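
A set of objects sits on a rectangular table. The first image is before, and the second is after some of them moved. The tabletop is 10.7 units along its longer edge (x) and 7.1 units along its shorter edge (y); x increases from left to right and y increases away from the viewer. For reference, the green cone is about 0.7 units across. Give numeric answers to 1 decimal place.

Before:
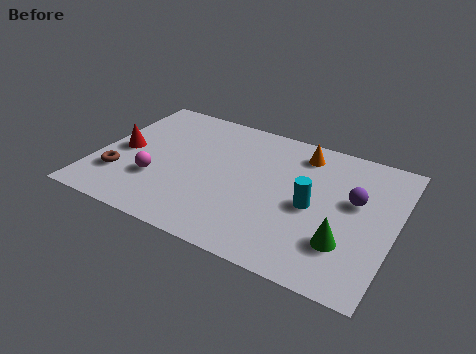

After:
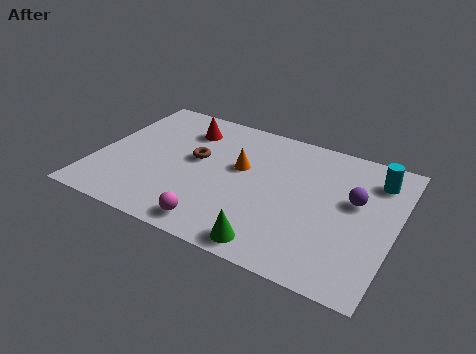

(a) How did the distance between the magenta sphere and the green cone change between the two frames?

-4.8

The distance was about 6.8 in the first image and 2.0 in the second, so they moved 4.8 units closer together.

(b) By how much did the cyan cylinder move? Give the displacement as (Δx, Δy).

(2.0, 2.3)

The cyan cylinder started near (7.8, 3.3) and ended near (9.8, 5.6).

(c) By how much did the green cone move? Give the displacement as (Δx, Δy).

(-2.4, -1.2)

The green cone started near (9.1, 2.0) and ended near (6.7, 0.8).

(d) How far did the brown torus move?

3.2

From (1.0, 2.0) to (3.5, 4.0), the brown torus covered √(2.5² + 2.0²) ≈ 3.2 units.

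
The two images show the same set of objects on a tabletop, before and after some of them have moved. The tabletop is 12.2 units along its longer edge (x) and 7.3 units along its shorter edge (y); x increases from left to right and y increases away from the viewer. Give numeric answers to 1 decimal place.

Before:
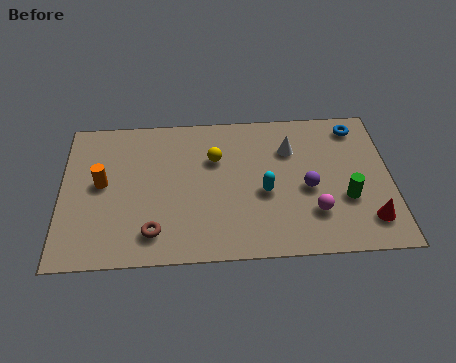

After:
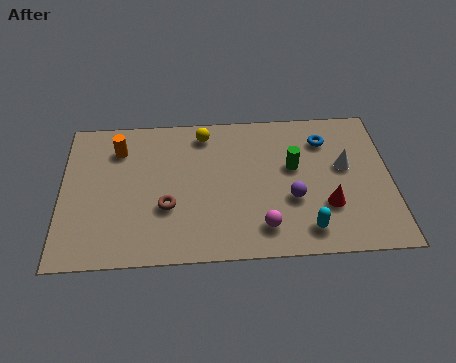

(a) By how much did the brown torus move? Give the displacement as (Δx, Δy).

(0.5, 1.2)

From the two frames, the brown torus sits at roughly (3.4, 1.4) before and (3.9, 2.6) after.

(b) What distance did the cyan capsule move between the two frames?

2.4

The cyan capsule was near (7.5, 3.1) before and (9.0, 1.2) after, so it travelled √(1.5² + 1.9²) ≈ 2.4 units.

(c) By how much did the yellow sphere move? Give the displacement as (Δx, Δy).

(-0.4, 1.3)

The yellow sphere was at about (5.7, 4.9) and moved to about (5.3, 6.2).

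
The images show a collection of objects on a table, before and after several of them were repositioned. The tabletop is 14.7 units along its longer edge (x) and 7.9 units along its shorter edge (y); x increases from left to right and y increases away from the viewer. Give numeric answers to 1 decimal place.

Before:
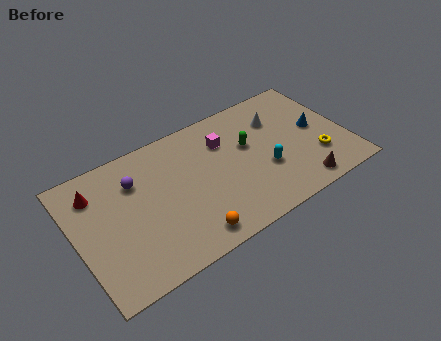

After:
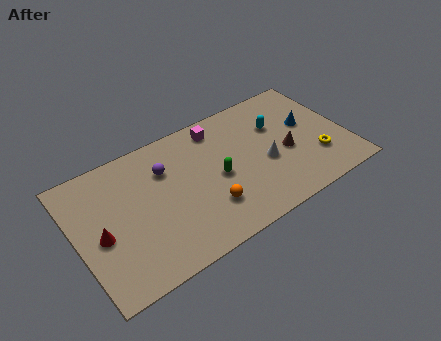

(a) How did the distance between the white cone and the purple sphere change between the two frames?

-2.2

Before: roughly 7.9 units apart; after: 5.7. That's 2.2 units closer together.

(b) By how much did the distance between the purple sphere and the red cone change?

+2.2

They were about 2.1 units apart before and 4.3 after — 2.2 units further apart.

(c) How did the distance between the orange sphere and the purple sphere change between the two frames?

-1.3

The distance was about 5.1 in the first image and 3.8 in the second, so they moved 1.3 units closer together.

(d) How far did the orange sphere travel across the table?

1.6

The orange sphere was near (5.6, 1.1) before and (6.8, 2.2) after, so it travelled √(1.2² + 1.1²) ≈ 1.6 units.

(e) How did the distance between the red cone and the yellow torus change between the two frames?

-0.4

The distance was about 12.2 in the first image and 11.8 in the second, so they moved 0.4 units closer together.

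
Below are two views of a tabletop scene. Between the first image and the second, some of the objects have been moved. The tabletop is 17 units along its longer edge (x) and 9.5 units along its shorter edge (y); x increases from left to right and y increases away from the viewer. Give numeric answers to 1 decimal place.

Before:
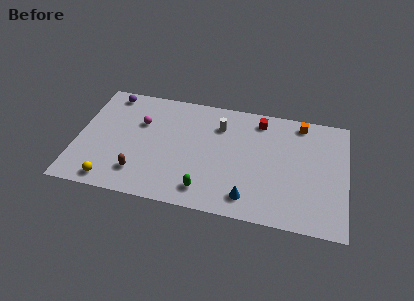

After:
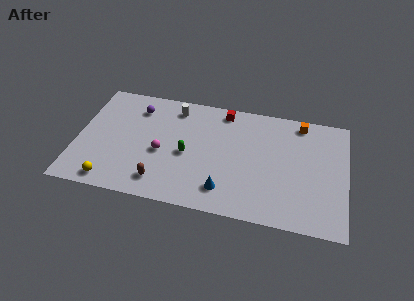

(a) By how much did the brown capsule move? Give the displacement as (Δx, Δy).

(1.4, -0.4)

The brown capsule started near (4.1, 2.1) and ended near (5.5, 1.7).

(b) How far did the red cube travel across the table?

2.3

The red cube was near (11.4, 8.1) before and (9.1, 8.4) after, so it travelled √(2.3² + 0.3²) ≈ 2.3 units.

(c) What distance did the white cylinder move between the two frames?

3.0

The white cylinder was near (8.9, 7.1) before and (6.0, 8.0) after, so it travelled √(2.9² + 0.9²) ≈ 3.0 units.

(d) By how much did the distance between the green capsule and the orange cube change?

-0.8

Before: roughly 8.9 units apart; after: 8.1. That's 0.8 units closer together.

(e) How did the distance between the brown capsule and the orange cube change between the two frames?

-0.9

Before: roughly 11.7 units apart; after: 10.8. That's 0.9 units closer together.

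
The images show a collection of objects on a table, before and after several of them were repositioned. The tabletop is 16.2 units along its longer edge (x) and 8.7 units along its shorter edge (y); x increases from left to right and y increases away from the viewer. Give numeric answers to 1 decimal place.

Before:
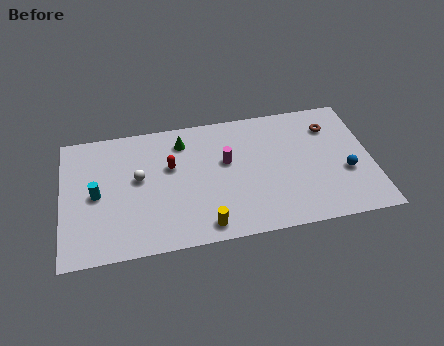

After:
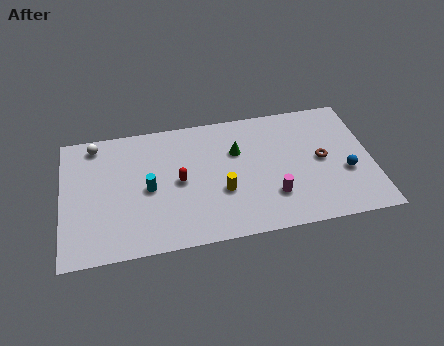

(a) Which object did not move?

the blue sphere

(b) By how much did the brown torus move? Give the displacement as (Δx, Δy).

(-0.6, -2.2)

The brown torus started near (14.2, 6.6) and ended near (13.6, 4.4).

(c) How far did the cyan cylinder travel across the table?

2.7

The cyan cylinder moved from about (1.8, 4.2) to (4.5, 4.1), a distance of √(2.7² + 0.1²) ≈ 2.7.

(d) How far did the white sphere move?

3.5

From (4.0, 4.9) to (1.8, 7.6), the white sphere covered √(2.2² + 2.7²) ≈ 3.5 units.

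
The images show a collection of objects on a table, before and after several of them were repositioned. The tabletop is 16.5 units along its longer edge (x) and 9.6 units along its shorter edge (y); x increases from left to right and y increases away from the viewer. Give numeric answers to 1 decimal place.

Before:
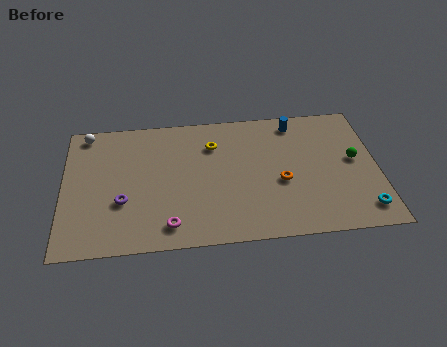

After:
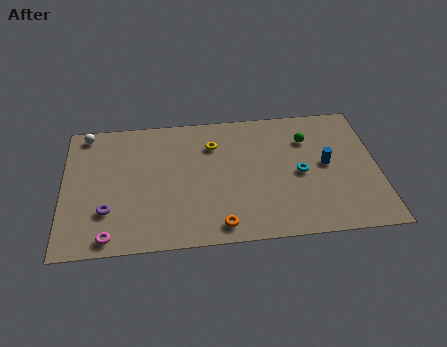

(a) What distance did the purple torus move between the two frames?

1.0

The purple torus was near (3.1, 3.4) before and (2.3, 2.8) after, so it travelled √(0.8² + 0.6²) ≈ 1.0 units.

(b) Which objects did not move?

the yellow torus and the white sphere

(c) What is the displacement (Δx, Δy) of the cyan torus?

(-3.2, 2.9)

From the two frames, the cyan torus sits at roughly (15.6, 1.6) before and (12.4, 4.5) after.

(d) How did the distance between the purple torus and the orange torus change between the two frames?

-2.3

They were about 8.3 units apart before and 6.0 after — 2.3 units closer together.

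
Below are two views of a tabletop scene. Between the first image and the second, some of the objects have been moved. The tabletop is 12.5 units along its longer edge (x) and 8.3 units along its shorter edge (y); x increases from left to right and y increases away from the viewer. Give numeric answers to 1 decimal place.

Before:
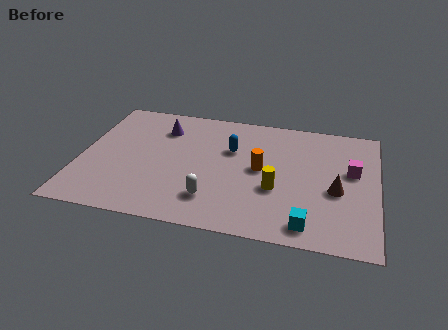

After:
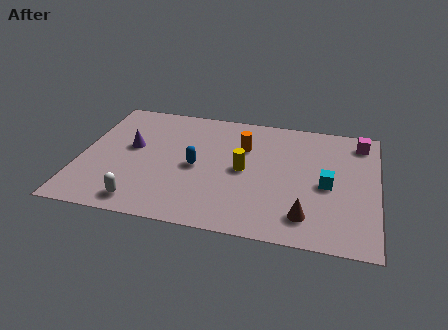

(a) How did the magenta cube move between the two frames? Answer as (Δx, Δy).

(0.3, 2.1)

The magenta cube started near (11.4, 4.9) and ended near (11.7, 7.0).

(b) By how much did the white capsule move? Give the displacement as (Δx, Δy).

(-2.9, -0.8)

The white capsule started near (5.7, 1.9) and ended near (2.8, 1.1).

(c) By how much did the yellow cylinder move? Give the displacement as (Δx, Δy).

(-1.4, 1.0)

The yellow cylinder was at about (8.3, 3.1) and moved to about (6.9, 4.1).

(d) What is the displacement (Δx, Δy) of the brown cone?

(-1.2, -1.9)

From the two frames, the brown cone sits at roughly (10.8, 3.5) before and (9.6, 1.6) after.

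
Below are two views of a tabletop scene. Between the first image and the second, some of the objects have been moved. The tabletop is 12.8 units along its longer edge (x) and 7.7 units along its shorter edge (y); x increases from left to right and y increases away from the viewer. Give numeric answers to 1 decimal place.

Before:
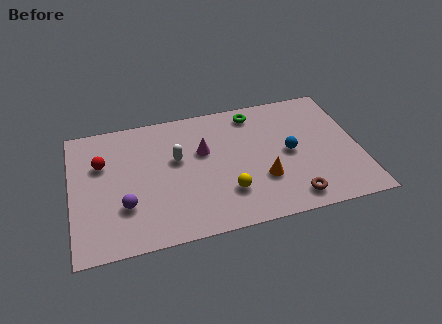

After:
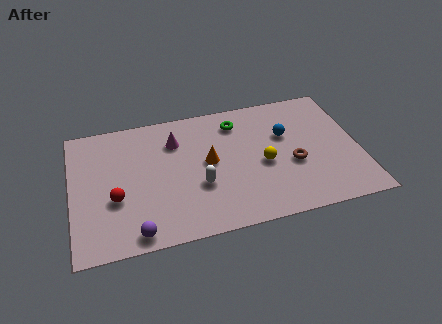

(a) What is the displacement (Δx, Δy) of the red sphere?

(0.5, -2.2)

From the two frames, the red sphere sits at roughly (1.4, 5.1) before and (1.9, 2.9) after.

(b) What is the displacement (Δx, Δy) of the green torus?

(-0.8, -0.4)

From the two frames, the green torus sits at roughly (8.3, 6.6) before and (7.5, 6.2) after.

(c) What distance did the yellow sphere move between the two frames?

2.1

From (6.8, 2.1) to (8.5, 3.4), the yellow sphere covered √(1.7² + 1.3²) ≈ 2.1 units.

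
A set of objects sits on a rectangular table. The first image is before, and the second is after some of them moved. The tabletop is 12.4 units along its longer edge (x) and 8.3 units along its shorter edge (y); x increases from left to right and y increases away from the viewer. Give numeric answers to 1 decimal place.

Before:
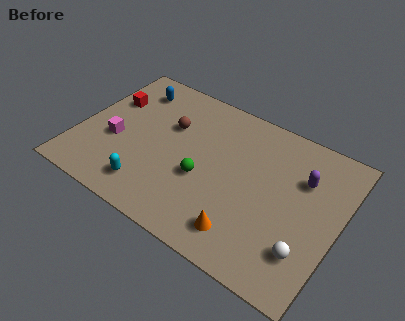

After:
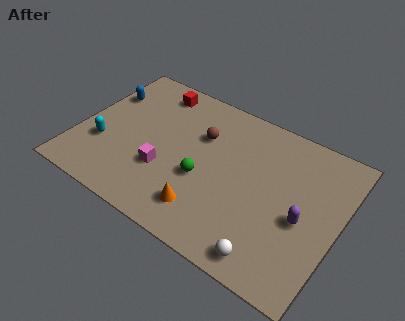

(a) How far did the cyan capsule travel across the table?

2.8

The cyan capsule was near (3.8, 1.5) before and (1.3, 2.8) after, so it travelled √(2.5² + 1.3²) ≈ 2.8 units.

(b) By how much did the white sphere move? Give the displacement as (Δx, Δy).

(-1.5, -1.1)

From the two frames, the white sphere sits at roughly (11.2, 2.1) before and (9.7, 1.0) after.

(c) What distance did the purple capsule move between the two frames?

2.1

From (10.5, 5.7) to (10.8, 3.6), the purple capsule covered √(0.3² + 2.1²) ≈ 2.1 units.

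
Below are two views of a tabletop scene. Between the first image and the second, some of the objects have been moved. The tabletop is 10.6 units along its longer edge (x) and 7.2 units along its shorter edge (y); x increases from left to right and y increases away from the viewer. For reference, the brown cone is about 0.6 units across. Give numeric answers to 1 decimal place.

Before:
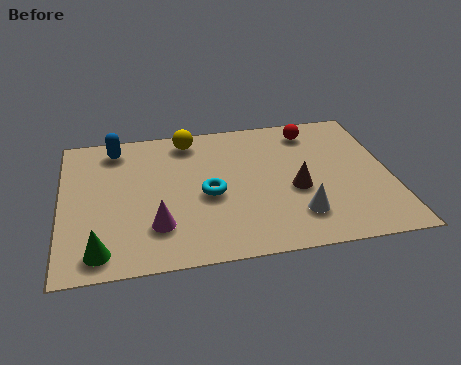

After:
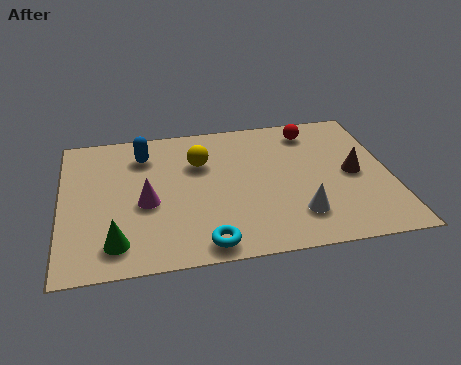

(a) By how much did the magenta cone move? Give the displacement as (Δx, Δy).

(-0.3, 1.2)

From the two frames, the magenta cone sits at roughly (3.0, 1.9) before and (2.7, 3.1) after.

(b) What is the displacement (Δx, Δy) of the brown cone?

(1.9, 0.5)

The brown cone started near (7.5, 3.0) and ended near (9.4, 3.5).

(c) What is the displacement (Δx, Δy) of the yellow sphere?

(0.3, -1.3)

The yellow sphere was at about (4.2, 6.2) and moved to about (4.5, 4.9).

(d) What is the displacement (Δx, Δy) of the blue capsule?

(0.9, -0.5)

The blue capsule was at about (1.8, 6.1) and moved to about (2.7, 5.6).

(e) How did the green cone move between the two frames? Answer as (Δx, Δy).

(0.5, 0.3)

The green cone started near (1.2, 1.0) and ended near (1.7, 1.3).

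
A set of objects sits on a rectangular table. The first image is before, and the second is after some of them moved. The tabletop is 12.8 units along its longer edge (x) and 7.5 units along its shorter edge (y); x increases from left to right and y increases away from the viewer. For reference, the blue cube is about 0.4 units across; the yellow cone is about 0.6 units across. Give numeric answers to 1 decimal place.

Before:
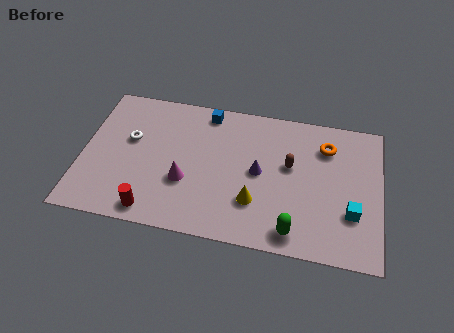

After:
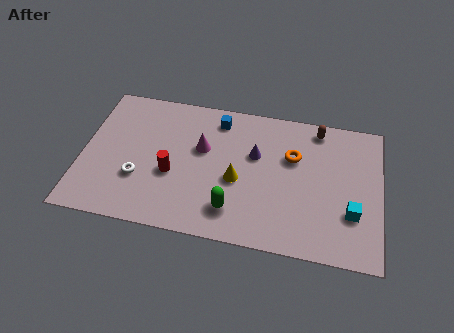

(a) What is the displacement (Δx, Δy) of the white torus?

(0.5, -2.0)

The white torus was at about (2.0, 4.5) and moved to about (2.5, 2.5).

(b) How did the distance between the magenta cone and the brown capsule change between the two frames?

+0.6

They were about 4.7 units apart before and 5.3 after — 0.6 units further apart.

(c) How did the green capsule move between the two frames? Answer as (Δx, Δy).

(-2.6, 0.6)

The green capsule was at about (9.2, 1.0) and moved to about (6.6, 1.6).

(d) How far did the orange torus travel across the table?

1.6

From (10.4, 5.7) to (9.0, 4.9), the orange torus covered √(1.4² + 0.8²) ≈ 1.6 units.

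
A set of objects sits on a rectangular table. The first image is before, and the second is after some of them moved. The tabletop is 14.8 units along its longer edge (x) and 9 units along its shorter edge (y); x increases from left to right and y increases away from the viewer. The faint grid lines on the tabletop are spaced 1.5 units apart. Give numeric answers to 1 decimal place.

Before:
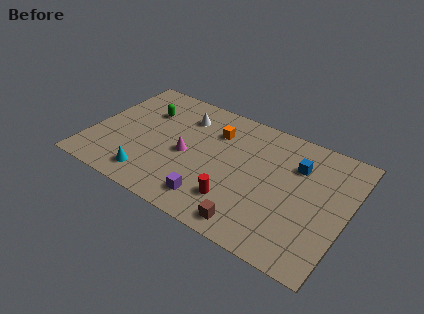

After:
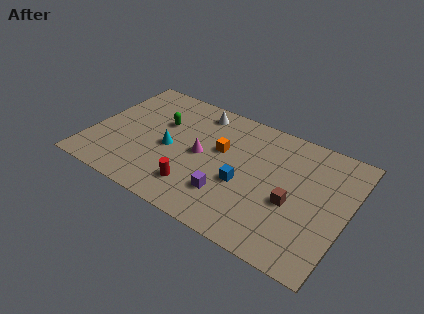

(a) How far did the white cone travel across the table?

1.1

The white cone was near (5.0, 6.9) before and (5.7, 7.7) after, so it travelled √(0.7² + 0.8²) ≈ 1.1 units.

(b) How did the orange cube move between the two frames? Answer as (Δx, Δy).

(0.5, -1.2)

The orange cube started near (6.9, 6.6) and ended near (7.4, 5.4).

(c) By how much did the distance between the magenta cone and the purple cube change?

-0.3

The distance was about 3.1 in the first image and 2.8 in the second, so they moved 0.3 units closer together.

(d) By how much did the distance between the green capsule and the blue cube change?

-3.3

The distance was about 8.9 in the first image and 5.6 in the second, so they moved 3.3 units closer together.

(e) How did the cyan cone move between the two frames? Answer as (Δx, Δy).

(0.7, 2.6)

The cyan cone started near (3.9, 1.5) and ended near (4.6, 4.1).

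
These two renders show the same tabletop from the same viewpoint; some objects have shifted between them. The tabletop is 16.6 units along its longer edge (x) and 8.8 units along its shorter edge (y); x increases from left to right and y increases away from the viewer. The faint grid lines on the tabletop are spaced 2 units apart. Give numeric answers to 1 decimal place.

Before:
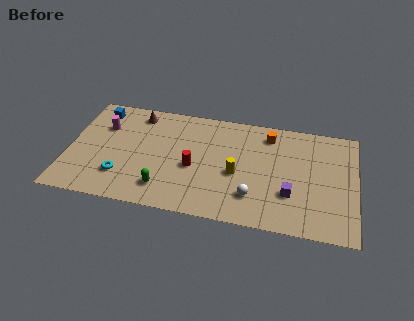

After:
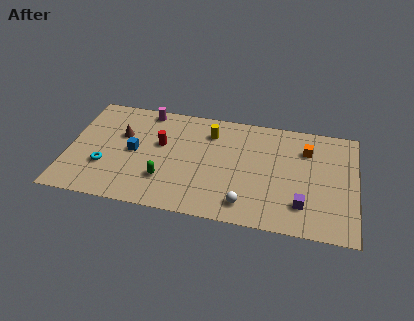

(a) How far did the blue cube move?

3.8

The blue cube moved from about (1.5, 7.4) to (3.8, 4.4), a distance of √(2.3² + 3.0²) ≈ 3.8.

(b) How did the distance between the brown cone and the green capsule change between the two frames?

-1.9

They were about 6.0 units apart before and 4.1 after — 1.9 units closer together.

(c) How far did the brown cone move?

2.1

The brown cone moved from about (3.8, 7.5) to (3.0, 5.6), a distance of √(0.8² + 1.9²) ≈ 2.1.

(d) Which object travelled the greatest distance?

the blue cube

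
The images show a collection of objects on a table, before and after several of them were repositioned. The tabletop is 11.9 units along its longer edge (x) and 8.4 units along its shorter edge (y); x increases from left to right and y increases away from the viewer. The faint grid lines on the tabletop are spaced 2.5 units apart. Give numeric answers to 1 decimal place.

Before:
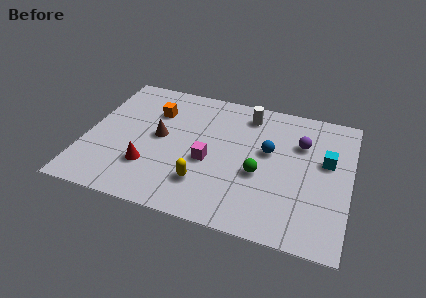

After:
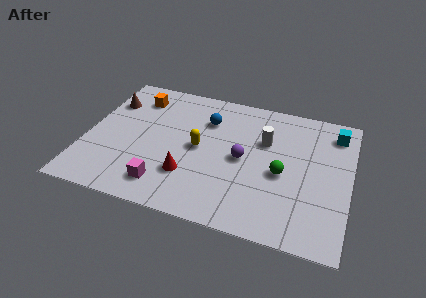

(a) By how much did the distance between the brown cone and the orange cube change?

-0.3

Before: roughly 1.6 units apart; after: 1.3. That's 0.3 units closer together.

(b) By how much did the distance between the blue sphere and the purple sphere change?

+1.0

The distance was about 1.7 in the first image and 2.7 in the second, so they moved 1.0 units further apart.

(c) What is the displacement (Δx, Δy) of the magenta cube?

(-1.8, -2.0)

The magenta cube started near (5.6, 3.5) and ended near (3.8, 1.5).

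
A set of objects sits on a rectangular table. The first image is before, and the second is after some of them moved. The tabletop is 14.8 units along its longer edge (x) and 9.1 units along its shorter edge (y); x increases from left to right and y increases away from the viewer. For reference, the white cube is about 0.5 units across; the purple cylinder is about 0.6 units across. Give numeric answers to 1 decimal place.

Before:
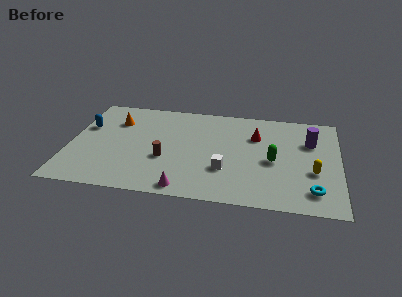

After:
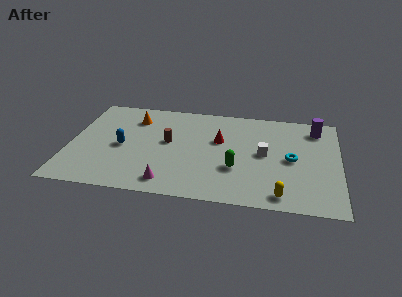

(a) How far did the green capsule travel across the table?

2.2

From (11.2, 4.1) to (9.2, 3.1), the green capsule covered √(2.0² + 1.0²) ≈ 2.2 units.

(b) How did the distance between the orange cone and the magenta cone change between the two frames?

-0.9

Before: roughly 7.0 units apart; after: 6.1. That's 0.9 units closer together.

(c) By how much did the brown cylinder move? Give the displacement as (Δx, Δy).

(0.1, 1.6)

The brown cylinder was at about (5.3, 3.4) and moved to about (5.4, 5.0).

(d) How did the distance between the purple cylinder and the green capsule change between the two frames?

+3.3

The distance was about 2.9 in the first image and 6.2 in the second, so they moved 3.3 units further apart.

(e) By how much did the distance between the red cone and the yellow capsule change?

+1.4

The distance was about 4.3 in the first image and 5.7 in the second, so they moved 1.4 units further apart.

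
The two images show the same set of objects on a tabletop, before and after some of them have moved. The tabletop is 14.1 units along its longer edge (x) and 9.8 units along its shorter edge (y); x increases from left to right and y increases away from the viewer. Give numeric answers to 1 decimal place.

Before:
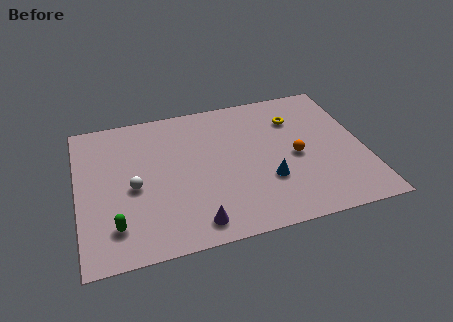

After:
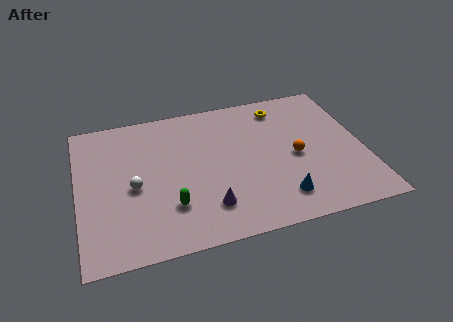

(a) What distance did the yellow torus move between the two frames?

1.2

The yellow torus moved from about (10.9, 7.2) to (10.3, 8.2), a distance of √(0.6² + 1.0²) ≈ 1.2.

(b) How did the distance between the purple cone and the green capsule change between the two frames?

-2.0

Before: roughly 3.9 units apart; after: 1.9. That's 2.0 units closer together.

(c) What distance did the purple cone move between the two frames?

1.1

From (5.5, 1.3) to (6.2, 2.2), the purple cone covered √(0.7² + 0.9²) ≈ 1.1 units.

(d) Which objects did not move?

the orange sphere and the white sphere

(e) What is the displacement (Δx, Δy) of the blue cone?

(0.5, -1.3)

The blue cone started near (9.2, 3.2) and ended near (9.7, 1.9).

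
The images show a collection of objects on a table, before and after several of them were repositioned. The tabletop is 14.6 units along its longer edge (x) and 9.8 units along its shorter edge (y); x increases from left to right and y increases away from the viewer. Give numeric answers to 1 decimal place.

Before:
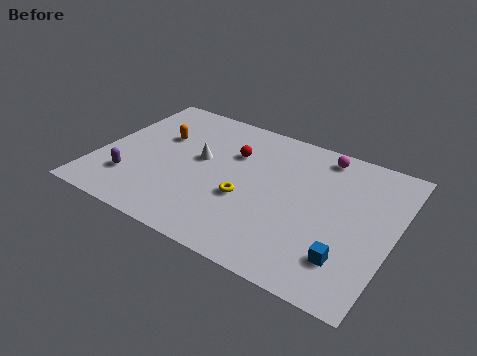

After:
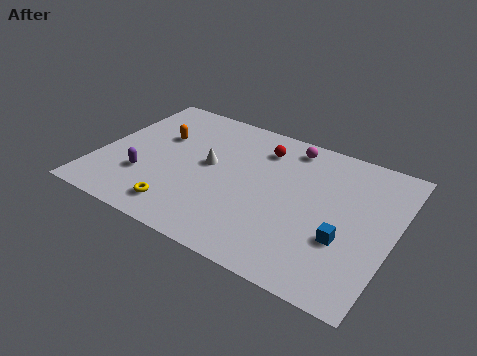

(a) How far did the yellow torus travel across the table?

3.6

The yellow torus moved from about (7.5, 3.8) to (4.6, 1.6), a distance of √(2.9² + 2.2²) ≈ 3.6.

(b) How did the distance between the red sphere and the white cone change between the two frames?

+1.4

Before: roughly 1.9 units apart; after: 3.3. That's 1.4 units further apart.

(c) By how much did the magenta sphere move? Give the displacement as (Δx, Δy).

(-1.6, -0.1)

The magenta sphere started near (10.6, 8.6) and ended near (9.0, 8.5).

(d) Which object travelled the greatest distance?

the yellow torus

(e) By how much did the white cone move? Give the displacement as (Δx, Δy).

(0.5, -0.2)

The white cone was at about (4.9, 5.5) and moved to about (5.4, 5.3).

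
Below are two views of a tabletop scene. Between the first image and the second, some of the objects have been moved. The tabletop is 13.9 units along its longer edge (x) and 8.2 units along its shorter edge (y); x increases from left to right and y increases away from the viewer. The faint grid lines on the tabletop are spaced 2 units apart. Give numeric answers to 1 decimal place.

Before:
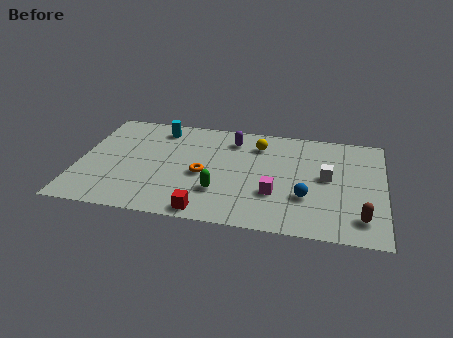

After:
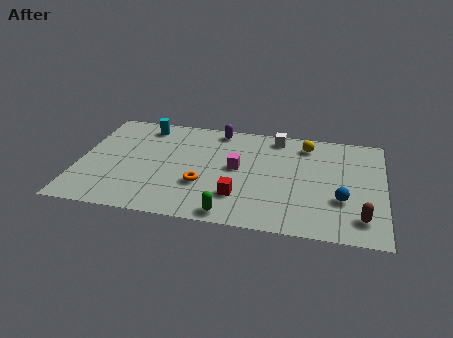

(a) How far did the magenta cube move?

2.5

The magenta cube moved from about (9.0, 2.7) to (7.2, 4.4), a distance of √(1.8² + 1.7²) ≈ 2.5.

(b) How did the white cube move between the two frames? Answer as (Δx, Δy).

(-2.4, 2.8)

The white cube started near (11.3, 4.4) and ended near (8.9, 7.2).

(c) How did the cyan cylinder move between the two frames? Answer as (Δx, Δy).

(-0.7, 0.1)

The cyan cylinder was at about (3.5, 6.9) and moved to about (2.8, 7.0).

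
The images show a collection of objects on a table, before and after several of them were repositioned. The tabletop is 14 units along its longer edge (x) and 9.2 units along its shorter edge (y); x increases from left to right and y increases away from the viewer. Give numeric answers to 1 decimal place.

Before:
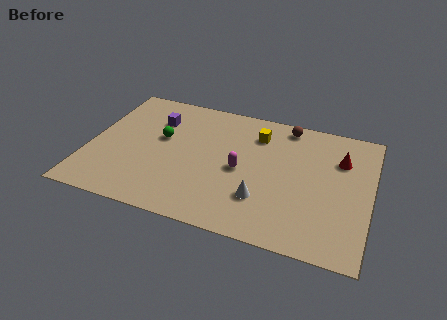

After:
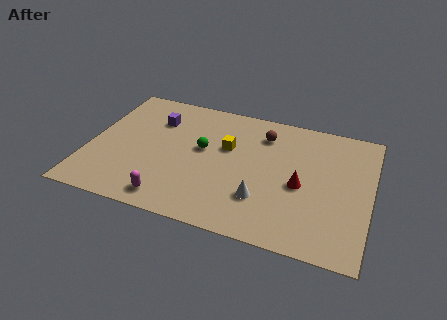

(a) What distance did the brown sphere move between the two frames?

1.5

The brown sphere was near (9.6, 8.2) before and (8.5, 7.2) after, so it travelled √(1.1² + 1.0²) ≈ 1.5 units.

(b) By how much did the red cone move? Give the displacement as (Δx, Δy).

(-1.8, -2.4)

From the two frames, the red cone sits at roughly (12.4, 6.5) before and (10.6, 4.1) after.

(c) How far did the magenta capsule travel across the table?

4.5

The magenta capsule moved from about (7.6, 4.3) to (4.4, 1.2), a distance of √(3.2² + 3.1²) ≈ 4.5.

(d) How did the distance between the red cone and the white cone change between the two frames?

-3.0

They were about 5.3 units apart before and 2.3 after — 3.0 units closer together.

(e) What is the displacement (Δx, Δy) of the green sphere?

(2.1, -0.2)

The green sphere started near (3.5, 5.4) and ended near (5.6, 5.2).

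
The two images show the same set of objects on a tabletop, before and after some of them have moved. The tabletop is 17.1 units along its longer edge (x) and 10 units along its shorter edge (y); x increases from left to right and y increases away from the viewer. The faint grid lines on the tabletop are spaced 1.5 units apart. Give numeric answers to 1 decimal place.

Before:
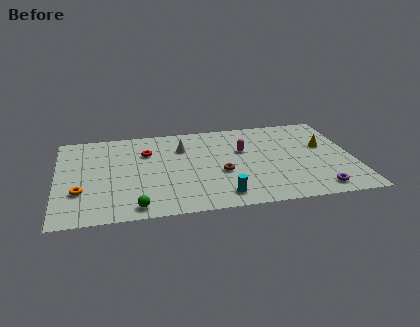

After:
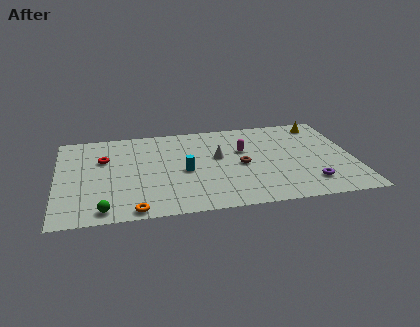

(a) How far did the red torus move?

2.5

From (5.2, 7.0) to (2.7, 6.6), the red torus covered √(2.5² + 0.4²) ≈ 2.5 units.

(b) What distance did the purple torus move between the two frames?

0.9

The purple torus was near (14.8, 1.3) before and (14.4, 2.1) after, so it travelled √(0.4² + 0.8²) ≈ 0.9 units.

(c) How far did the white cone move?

2.4

The white cone was near (7.3, 7.2) before and (9.3, 5.8) after, so it travelled √(2.0² + 1.4²) ≈ 2.4 units.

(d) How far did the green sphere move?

1.8

From (4.4, 1.1) to (2.6, 1.1), the green sphere covered √(1.8² + 0.0²) ≈ 1.8 units.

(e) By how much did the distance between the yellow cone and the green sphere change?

+2.8

The distance was about 12.1 in the first image and 14.9 in the second, so they moved 2.8 units further apart.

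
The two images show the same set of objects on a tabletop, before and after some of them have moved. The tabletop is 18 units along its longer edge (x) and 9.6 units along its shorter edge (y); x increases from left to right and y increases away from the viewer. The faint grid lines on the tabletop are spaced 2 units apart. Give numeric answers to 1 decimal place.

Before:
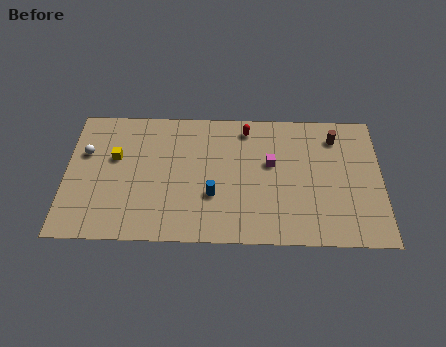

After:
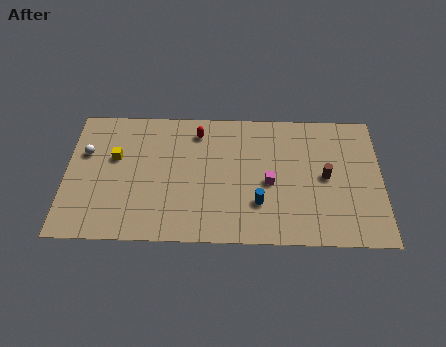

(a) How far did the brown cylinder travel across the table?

3.0

From (15.4, 7.7) to (14.8, 4.8), the brown cylinder covered √(0.6² + 2.9²) ≈ 3.0 units.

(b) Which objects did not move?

the yellow cube and the white sphere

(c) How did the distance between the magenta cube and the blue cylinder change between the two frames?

-2.5

The distance was about 4.1 in the first image and 1.6 in the second, so they moved 2.5 units closer together.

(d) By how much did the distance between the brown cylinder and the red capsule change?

+2.8

Before: roughly 5.1 units apart; after: 7.9. That's 2.8 units further apart.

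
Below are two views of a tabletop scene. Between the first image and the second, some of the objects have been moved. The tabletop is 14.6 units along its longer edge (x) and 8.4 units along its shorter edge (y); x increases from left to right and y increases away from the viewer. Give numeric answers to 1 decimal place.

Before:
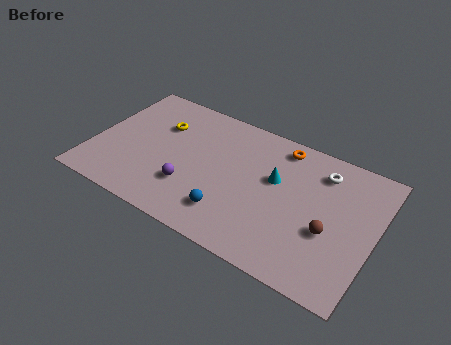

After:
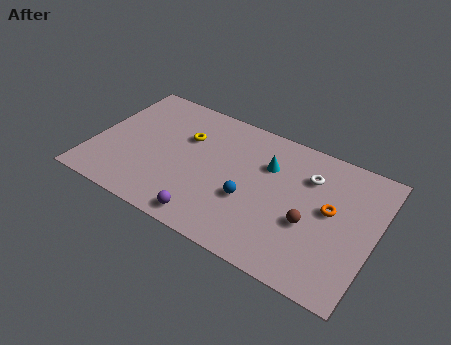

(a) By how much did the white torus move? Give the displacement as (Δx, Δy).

(-0.6, -0.6)

The white torus started near (11.6, 6.7) and ended near (11.0, 6.1).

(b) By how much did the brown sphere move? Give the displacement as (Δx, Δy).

(-1.0, 0.0)

The brown sphere was at about (12.4, 3.3) and moved to about (11.4, 3.3).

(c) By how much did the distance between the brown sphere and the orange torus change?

-3.4

The distance was about 5.0 in the first image and 1.6 in the second, so they moved 3.4 units closer together.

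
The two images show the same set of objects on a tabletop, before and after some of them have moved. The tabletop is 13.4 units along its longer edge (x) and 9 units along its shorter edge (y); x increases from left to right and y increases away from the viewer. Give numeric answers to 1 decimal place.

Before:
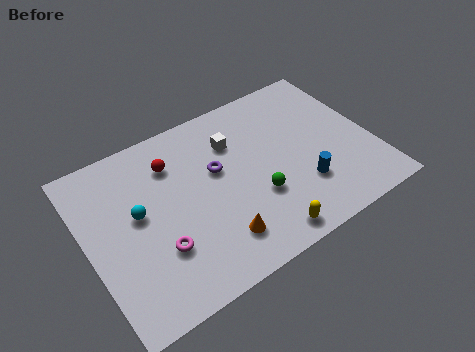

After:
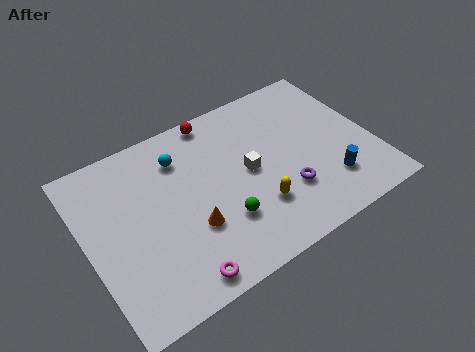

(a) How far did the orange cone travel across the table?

1.6

The orange cone was near (5.6, 1.9) before and (4.6, 3.1) after, so it travelled √(1.0² + 1.2²) ≈ 1.6 units.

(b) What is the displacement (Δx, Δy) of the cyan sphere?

(2.3, 1.9)

The cyan sphere was at about (2.4, 5.0) and moved to about (4.7, 6.9).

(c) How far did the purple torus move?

3.9

From (6.2, 5.4) to (9.0, 2.7), the purple torus covered √(2.8² + 2.7²) ≈ 3.9 units.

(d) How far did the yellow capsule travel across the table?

1.6

From (7.6, 1.0) to (7.6, 2.6), the yellow capsule covered √(0.0² + 1.6²) ≈ 1.6 units.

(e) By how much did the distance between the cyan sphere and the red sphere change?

-0.3

Before: roughly 2.6 units apart; after: 2.3. That's 0.3 units closer together.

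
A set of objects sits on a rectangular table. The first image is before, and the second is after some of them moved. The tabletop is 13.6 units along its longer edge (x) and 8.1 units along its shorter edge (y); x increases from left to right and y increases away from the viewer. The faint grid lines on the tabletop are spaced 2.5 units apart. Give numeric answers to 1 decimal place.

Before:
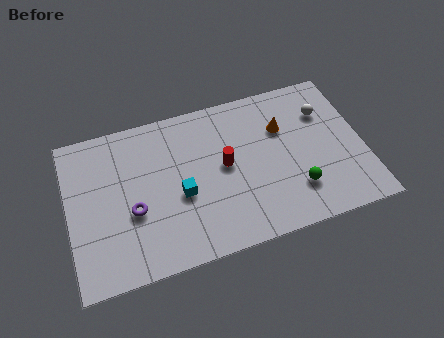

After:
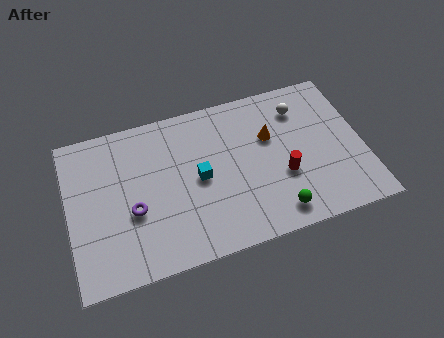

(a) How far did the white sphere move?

1.2

From (12.0, 5.8) to (10.9, 6.3), the white sphere covered √(1.1² + 0.5²) ≈ 1.2 units.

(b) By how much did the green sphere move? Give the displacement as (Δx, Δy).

(-1.0, -0.9)

The green sphere started near (10.3, 2.1) and ended near (9.3, 1.2).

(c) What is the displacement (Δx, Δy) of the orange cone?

(-0.6, -0.3)

The orange cone started near (10.0, 5.5) and ended near (9.4, 5.2).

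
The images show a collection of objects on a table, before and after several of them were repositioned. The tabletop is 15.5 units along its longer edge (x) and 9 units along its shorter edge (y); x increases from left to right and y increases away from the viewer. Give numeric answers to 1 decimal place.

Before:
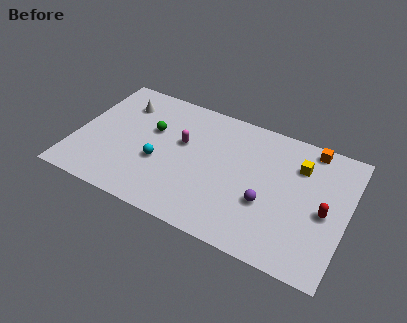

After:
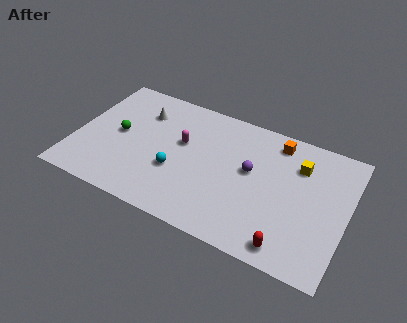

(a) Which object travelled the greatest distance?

the red capsule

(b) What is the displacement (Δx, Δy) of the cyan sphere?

(1.0, -0.2)

The cyan sphere started near (4.9, 3.5) and ended near (5.9, 3.3).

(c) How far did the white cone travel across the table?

1.2

The white cone moved from about (2.3, 6.9) to (3.5, 6.7), a distance of √(1.2² + 0.2²) ≈ 1.2.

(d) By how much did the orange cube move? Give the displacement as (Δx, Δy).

(-1.9, -0.4)

The orange cube started near (13.1, 8.1) and ended near (11.2, 7.7).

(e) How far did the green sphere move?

2.1

From (4.2, 5.6) to (2.4, 4.6), the green sphere covered √(1.8² + 1.0²) ≈ 2.1 units.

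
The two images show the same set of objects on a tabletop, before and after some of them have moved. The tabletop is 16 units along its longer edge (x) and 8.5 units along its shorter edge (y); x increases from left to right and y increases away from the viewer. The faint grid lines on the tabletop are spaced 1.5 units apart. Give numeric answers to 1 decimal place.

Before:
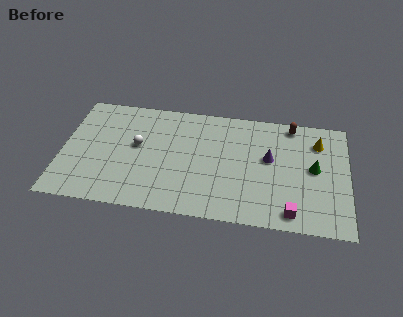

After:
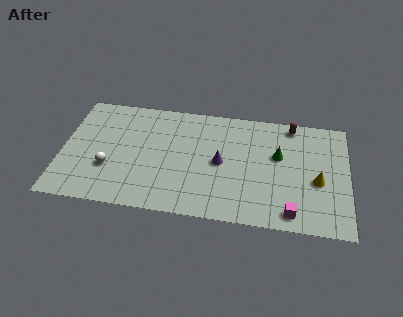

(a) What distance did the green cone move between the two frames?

2.1

From (14.1, 4.5) to (12.1, 5.2), the green cone covered √(2.0² + 0.7²) ≈ 2.1 units.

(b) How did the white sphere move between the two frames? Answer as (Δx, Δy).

(-1.5, -1.9)

The white sphere was at about (4.2, 4.8) and moved to about (2.7, 2.9).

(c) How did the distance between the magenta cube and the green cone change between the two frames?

+0.6

Before: roughly 3.6 units apart; after: 4.2. That's 0.6 units further apart.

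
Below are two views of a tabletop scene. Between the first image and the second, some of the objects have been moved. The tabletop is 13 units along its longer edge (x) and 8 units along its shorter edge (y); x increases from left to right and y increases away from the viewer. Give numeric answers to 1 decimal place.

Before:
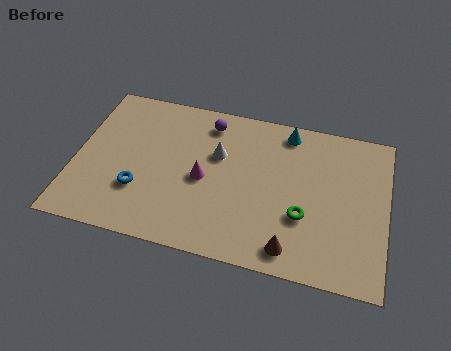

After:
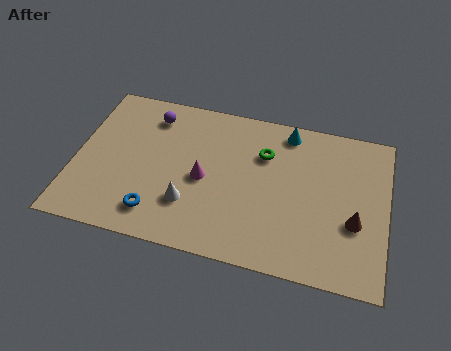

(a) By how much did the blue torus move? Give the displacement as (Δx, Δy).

(0.8, -1.0)

From the two frames, the blue torus sits at roughly (2.8, 2.5) before and (3.6, 1.5) after.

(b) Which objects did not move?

the cyan cone and the magenta cone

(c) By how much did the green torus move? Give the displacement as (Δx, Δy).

(-1.8, 2.8)

The green torus was at about (9.6, 2.8) and moved to about (7.8, 5.6).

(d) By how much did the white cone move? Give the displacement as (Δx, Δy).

(-1.0, -2.8)

From the two frames, the white cone sits at roughly (5.9, 5.1) before and (4.9, 2.3) after.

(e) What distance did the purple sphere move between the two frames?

2.4

The purple sphere was near (5.4, 6.7) before and (3.0, 6.5) after, so it travelled √(2.4² + 0.2²) ≈ 2.4 units.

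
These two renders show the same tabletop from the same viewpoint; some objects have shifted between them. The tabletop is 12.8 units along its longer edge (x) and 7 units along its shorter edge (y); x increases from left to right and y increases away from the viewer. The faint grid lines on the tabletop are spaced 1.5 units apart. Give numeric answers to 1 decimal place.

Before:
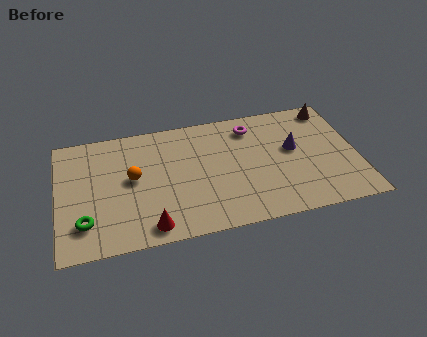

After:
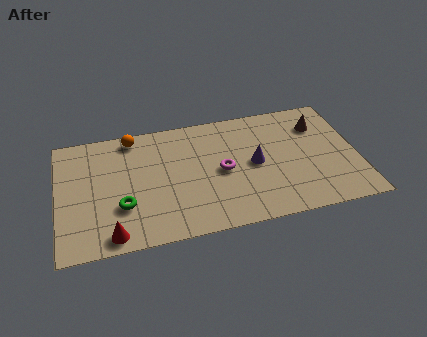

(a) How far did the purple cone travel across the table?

1.8

The purple cone was near (10.1, 4.0) before and (8.4, 3.5) after, so it travelled √(1.7² + 0.5²) ≈ 1.8 units.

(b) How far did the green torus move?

1.7

The green torus moved from about (1.1, 1.7) to (2.7, 2.3), a distance of √(1.6² + 0.6²) ≈ 1.7.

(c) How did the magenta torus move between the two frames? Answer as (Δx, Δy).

(-1.4, -2.3)

The magenta torus started near (8.4, 5.7) and ended near (7.0, 3.4).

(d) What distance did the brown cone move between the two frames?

1.1

From (11.9, 6.1) to (11.3, 5.2), the brown cone covered √(0.6² + 0.9²) ≈ 1.1 units.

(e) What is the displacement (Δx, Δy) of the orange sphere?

(0.1, 2.4)

From the two frames, the orange sphere sits at roughly (3.2, 3.8) before and (3.3, 6.2) after.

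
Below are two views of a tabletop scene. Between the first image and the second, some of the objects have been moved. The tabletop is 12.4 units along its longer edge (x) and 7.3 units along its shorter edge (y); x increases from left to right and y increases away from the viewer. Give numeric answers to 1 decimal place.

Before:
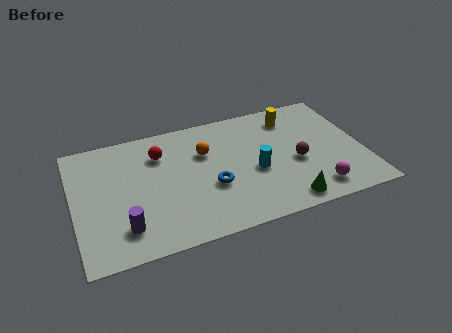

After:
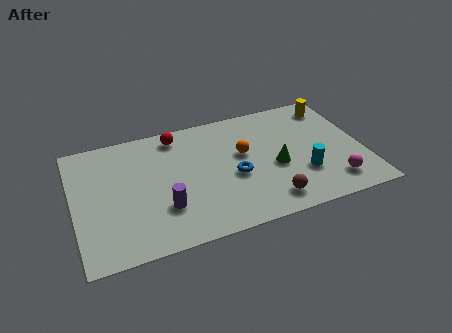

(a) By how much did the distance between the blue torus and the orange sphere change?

-0.8

They were about 2.1 units apart before and 1.3 after — 0.8 units closer together.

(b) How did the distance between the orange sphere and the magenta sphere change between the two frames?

-1.1

The distance was about 5.7 in the first image and 4.6 in the second, so they moved 1.1 units closer together.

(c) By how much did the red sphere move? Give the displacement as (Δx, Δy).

(0.8, 0.9)

From the two frames, the red sphere sits at roughly (3.8, 5.4) before and (4.6, 6.3) after.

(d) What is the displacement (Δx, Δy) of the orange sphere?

(1.6, -0.6)

The orange sphere was at about (5.7, 4.9) and moved to about (7.3, 4.3).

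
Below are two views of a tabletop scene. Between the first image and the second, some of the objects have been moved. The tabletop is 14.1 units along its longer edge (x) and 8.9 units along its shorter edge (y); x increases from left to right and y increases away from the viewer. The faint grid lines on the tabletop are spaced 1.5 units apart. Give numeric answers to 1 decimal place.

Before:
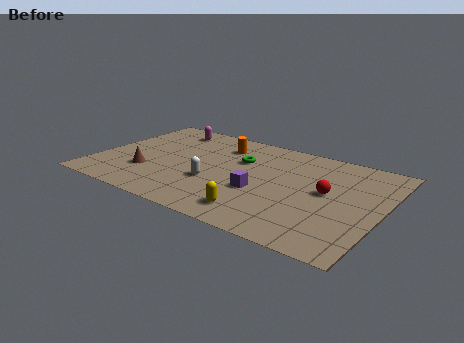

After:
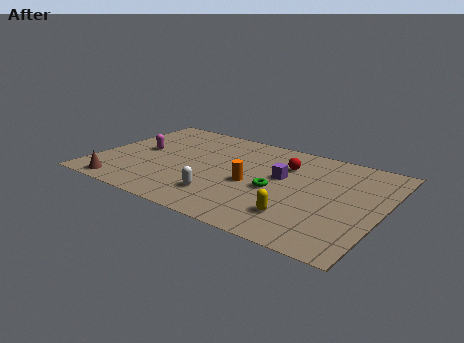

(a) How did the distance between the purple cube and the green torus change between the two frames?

-1.6

The distance was about 2.9 in the first image and 1.3 in the second, so they moved 1.6 units closer together.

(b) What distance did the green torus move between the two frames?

2.9

The green torus was near (6.9, 5.9) before and (9.0, 3.9) after, so it travelled √(2.1² + 2.0²) ≈ 2.9 units.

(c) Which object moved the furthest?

the orange cylinder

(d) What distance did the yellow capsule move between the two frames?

2.0

The yellow capsule moved from about (8.5, 1.5) to (10.4, 2.1), a distance of √(1.9² + 0.6²) ≈ 2.0.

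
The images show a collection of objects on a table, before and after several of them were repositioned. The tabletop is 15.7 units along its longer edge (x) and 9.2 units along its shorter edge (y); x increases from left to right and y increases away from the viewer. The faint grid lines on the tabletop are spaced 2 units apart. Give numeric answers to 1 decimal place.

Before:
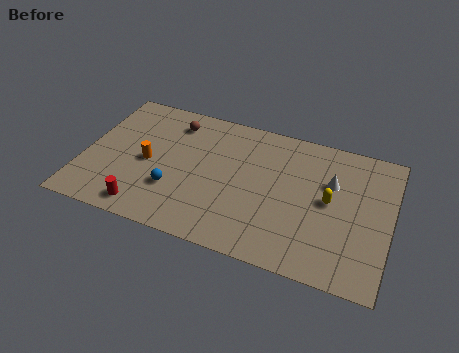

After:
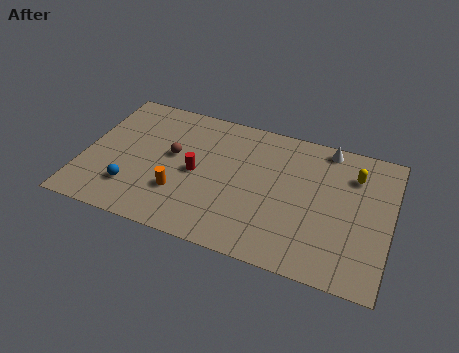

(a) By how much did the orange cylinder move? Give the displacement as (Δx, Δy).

(1.8, -1.5)

The orange cylinder started near (3.3, 4.3) and ended near (5.1, 2.8).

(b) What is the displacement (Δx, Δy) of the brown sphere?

(0.2, -2.3)

The brown sphere was at about (4.3, 7.5) and moved to about (4.5, 5.2).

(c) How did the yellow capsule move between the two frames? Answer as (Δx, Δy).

(1.1, 2.1)

From the two frames, the yellow capsule sits at roughly (12.6, 4.8) before and (13.7, 6.9) after.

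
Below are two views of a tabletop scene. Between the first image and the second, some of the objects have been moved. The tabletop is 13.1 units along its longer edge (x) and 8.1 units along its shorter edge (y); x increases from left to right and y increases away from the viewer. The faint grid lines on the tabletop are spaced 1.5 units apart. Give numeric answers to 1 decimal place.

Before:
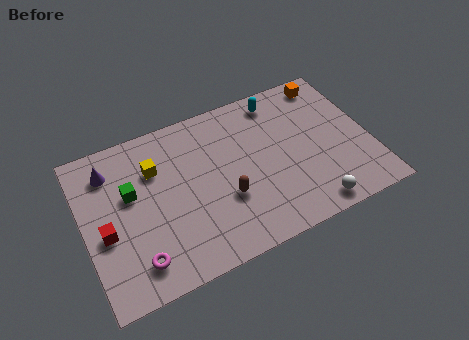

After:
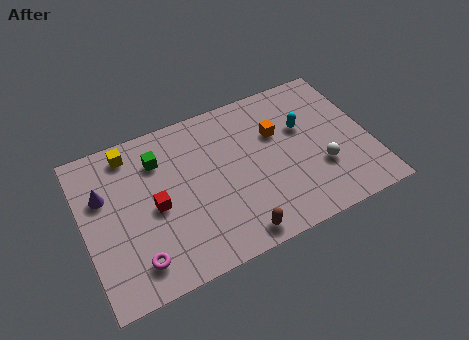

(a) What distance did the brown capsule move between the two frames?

2.0

From (6.3, 2.9) to (6.5, 0.9), the brown capsule covered √(0.2² + 2.0²) ≈ 2.0 units.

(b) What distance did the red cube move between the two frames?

2.3

From (0.9, 3.4) to (3.2, 3.8), the red cube covered √(2.3² + 0.4²) ≈ 2.3 units.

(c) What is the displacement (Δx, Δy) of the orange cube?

(-2.7, -1.8)

From the two frames, the orange cube sits at roughly (11.7, 7.1) before and (9.0, 5.3) after.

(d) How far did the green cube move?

1.8

The green cube was near (2.2, 4.9) before and (3.6, 6.1) after, so it travelled √(1.4² + 1.2²) ≈ 1.8 units.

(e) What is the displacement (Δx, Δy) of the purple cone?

(-0.4, -1.1)

The purple cone started near (1.4, 6.4) and ended near (1.0, 5.3).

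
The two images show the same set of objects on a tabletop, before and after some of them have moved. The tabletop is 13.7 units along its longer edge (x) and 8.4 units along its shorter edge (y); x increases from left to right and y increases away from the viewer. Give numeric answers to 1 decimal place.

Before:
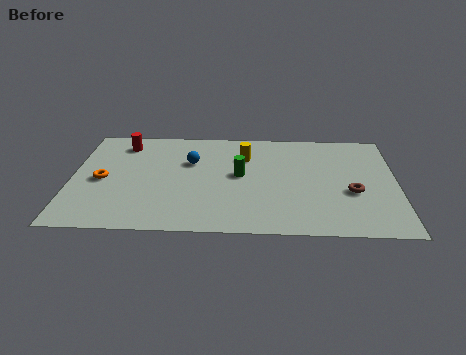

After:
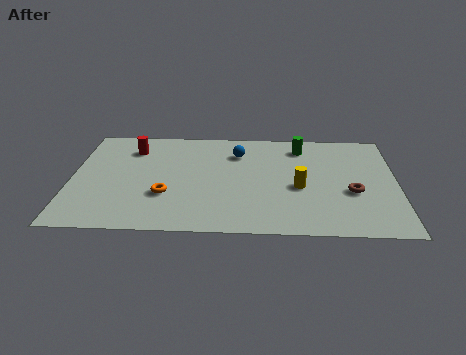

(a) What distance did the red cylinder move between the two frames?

0.6

The red cylinder was near (2.1, 6.9) before and (2.5, 6.5) after, so it travelled √(0.4² + 0.4²) ≈ 0.6 units.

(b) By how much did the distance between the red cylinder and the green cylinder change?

+1.7

The distance was about 5.5 in the first image and 7.2 in the second, so they moved 1.7 units further apart.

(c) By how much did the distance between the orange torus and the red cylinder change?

+0.9

They were about 3.1 units apart before and 4.0 after — 0.9 units further apart.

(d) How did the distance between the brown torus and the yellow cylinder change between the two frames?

-3.0

Before: roughly 5.2 units apart; after: 2.2. That's 3.0 units closer together.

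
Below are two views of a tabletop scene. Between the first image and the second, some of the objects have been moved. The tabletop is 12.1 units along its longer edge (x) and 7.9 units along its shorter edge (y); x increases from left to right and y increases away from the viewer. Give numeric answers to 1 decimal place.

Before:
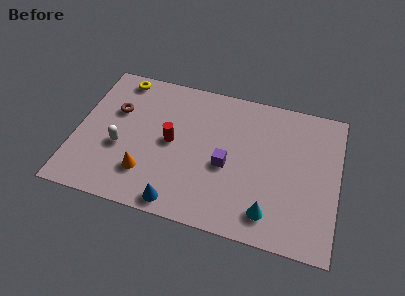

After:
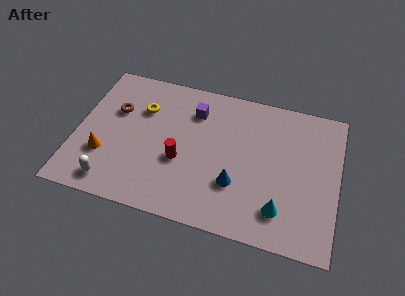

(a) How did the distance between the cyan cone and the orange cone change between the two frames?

+2.5

The distance was about 5.7 in the first image and 8.2 in the second, so they moved 2.5 units further apart.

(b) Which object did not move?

the brown torus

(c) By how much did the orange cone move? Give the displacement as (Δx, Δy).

(-2.0, 0.5)

The orange cone started near (3.4, 2.0) and ended near (1.4, 2.5).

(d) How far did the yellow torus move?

1.9

From (1.7, 7.0) to (2.9, 5.5), the yellow torus covered √(1.2² + 1.5²) ≈ 1.9 units.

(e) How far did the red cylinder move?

1.0

The red cylinder was near (4.4, 4.0) before and (4.9, 3.1) after, so it travelled √(0.5² + 0.9²) ≈ 1.0 units.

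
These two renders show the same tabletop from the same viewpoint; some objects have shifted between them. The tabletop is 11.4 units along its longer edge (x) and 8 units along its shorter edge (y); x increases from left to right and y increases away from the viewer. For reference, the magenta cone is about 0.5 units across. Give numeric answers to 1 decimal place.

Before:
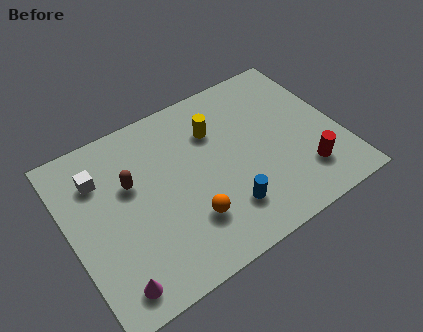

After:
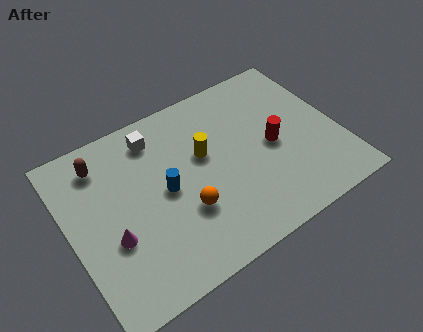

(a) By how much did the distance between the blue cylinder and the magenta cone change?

-2.4

Before: roughly 5.0 units apart; after: 2.6. That's 2.4 units closer together.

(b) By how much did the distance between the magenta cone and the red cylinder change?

-1.3

The distance was about 8.3 in the first image and 7.0 in the second, so they moved 1.3 units closer together.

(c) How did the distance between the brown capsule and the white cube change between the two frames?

+0.8

Before: roughly 1.5 units apart; after: 2.3. That's 0.8 units further apart.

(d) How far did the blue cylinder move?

3.0

The blue cylinder was near (6.2, 1.9) before and (4.0, 4.0) after, so it travelled √(2.2² + 2.1²) ≈ 3.0 units.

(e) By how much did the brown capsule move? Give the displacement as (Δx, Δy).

(-1.0, 1.5)

The brown capsule started near (2.7, 5.0) and ended near (1.7, 6.5).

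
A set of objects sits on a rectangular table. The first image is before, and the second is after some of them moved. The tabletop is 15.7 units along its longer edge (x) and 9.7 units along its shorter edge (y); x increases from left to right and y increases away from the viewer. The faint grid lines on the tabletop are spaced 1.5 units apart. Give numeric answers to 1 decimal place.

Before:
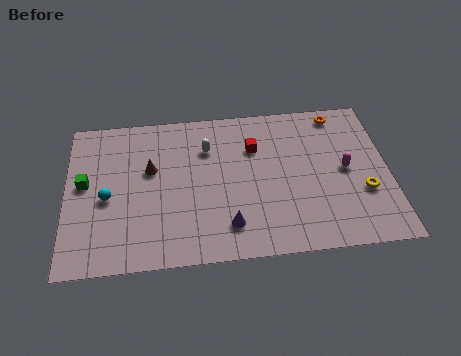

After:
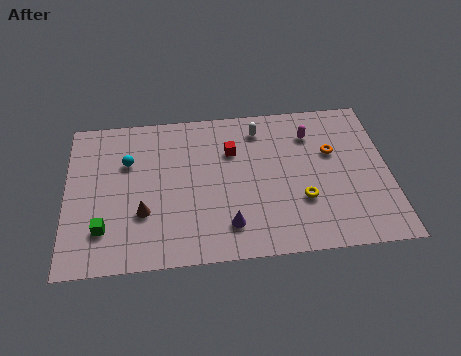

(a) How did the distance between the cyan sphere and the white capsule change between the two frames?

+1.1

Before: roughly 5.6 units apart; after: 6.7. That's 1.1 units further apart.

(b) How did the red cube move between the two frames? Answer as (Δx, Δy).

(-1.1, -0.1)

From the two frames, the red cube sits at roughly (9.2, 6.8) before and (8.1, 6.7) after.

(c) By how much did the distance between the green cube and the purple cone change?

-1.6

They were about 7.6 units apart before and 6.0 after — 1.6 units closer together.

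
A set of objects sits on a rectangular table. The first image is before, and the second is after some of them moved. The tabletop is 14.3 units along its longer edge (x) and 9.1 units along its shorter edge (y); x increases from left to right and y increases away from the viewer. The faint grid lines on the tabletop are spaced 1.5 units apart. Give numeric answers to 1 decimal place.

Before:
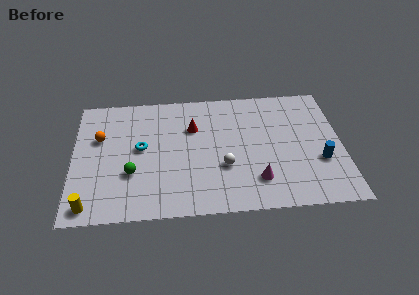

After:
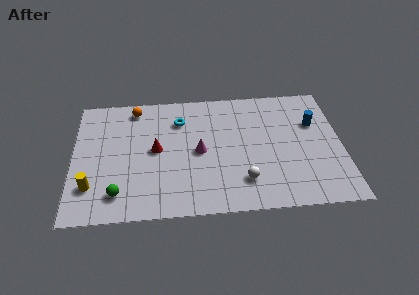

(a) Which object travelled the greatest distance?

the magenta cone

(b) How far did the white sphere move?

1.5

The white sphere was near (8.0, 3.2) before and (9.0, 2.1) after, so it travelled √(1.0² + 1.1²) ≈ 1.5 units.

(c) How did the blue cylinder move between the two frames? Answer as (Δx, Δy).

(-0.2, 2.8)

The blue cylinder was at about (13.1, 3.2) and moved to about (12.9, 6.0).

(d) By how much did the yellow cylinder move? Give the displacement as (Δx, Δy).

(0.1, 1.3)

The yellow cylinder was at about (0.9, 1.0) and moved to about (1.0, 2.3).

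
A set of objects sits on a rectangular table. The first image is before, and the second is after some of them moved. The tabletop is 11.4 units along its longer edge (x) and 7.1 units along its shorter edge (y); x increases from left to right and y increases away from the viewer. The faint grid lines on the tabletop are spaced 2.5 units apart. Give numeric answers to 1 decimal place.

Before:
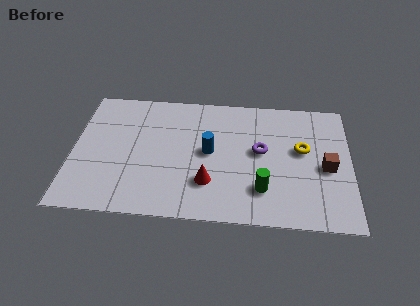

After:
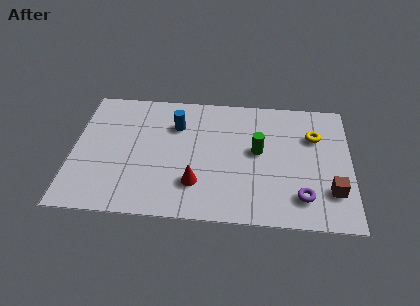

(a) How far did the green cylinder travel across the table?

2.1

From (7.8, 1.8) to (7.6, 3.9), the green cylinder covered √(0.2² + 2.1²) ≈ 2.1 units.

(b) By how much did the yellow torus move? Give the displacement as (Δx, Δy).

(0.5, 0.8)

The yellow torus started near (9.4, 4.1) and ended near (9.9, 4.9).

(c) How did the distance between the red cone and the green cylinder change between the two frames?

+1.0

Before: roughly 2.2 units apart; after: 3.2. That's 1.0 units further apart.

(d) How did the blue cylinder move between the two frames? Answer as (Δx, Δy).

(-1.4, 1.4)

The blue cylinder started near (5.6, 3.7) and ended near (4.2, 5.1).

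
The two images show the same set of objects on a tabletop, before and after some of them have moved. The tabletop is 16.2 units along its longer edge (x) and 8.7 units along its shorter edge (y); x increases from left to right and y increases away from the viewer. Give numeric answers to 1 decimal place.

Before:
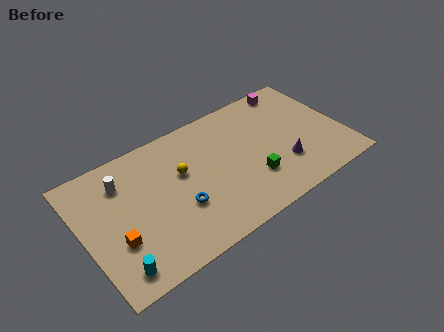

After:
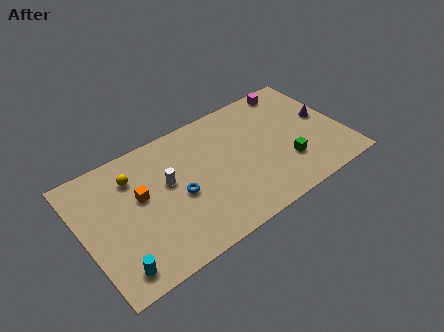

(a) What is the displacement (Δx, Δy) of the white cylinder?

(2.6, -1.5)

From the two frames, the white cylinder sits at roughly (2.7, 6.6) before and (5.3, 5.1) after.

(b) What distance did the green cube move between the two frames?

2.2

The green cube was near (10.2, 2.6) before and (12.4, 2.6) after, so it travelled √(2.2² + 0.0²) ≈ 2.2 units.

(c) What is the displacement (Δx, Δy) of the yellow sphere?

(-2.8, 1.3)

The yellow sphere started near (6.2, 5.3) and ended near (3.4, 6.6).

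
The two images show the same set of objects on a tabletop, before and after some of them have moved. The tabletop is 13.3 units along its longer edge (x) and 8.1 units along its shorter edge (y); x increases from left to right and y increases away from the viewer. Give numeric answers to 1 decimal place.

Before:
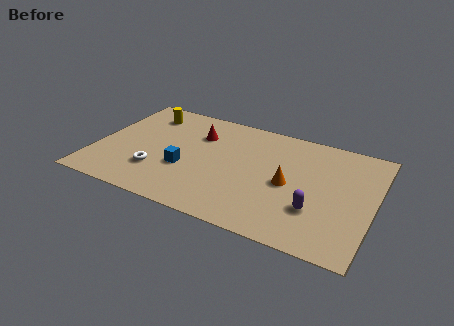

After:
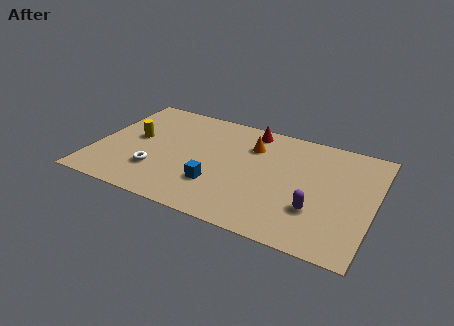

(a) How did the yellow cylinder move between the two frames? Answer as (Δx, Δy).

(-0.2, -2.1)

From the two frames, the yellow cylinder sits at roughly (2.0, 6.5) before and (1.8, 4.4) after.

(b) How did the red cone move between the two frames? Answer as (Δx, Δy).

(2.4, 1.3)

From the two frames, the red cone sits at roughly (4.7, 5.8) before and (7.1, 7.1) after.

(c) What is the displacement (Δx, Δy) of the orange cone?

(-2.0, 2.1)

The orange cone started near (9.3, 3.8) and ended near (7.3, 5.9).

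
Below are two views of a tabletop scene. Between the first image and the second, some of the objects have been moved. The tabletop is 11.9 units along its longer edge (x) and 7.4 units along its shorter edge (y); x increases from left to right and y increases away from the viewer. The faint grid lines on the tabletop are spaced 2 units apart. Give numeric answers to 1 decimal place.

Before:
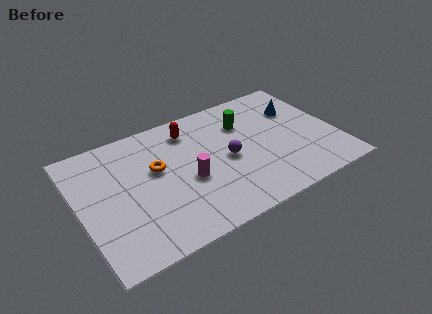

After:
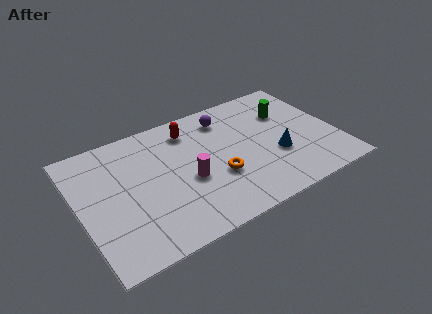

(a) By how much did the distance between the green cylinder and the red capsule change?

+2.0

Before: roughly 2.6 units apart; after: 4.6. That's 2.0 units further apart.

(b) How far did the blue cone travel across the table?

2.8

The blue cone moved from about (10.4, 5.1) to (9.0, 2.7), a distance of √(1.4² + 2.4²) ≈ 2.8.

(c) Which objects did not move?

the magenta cylinder and the red capsule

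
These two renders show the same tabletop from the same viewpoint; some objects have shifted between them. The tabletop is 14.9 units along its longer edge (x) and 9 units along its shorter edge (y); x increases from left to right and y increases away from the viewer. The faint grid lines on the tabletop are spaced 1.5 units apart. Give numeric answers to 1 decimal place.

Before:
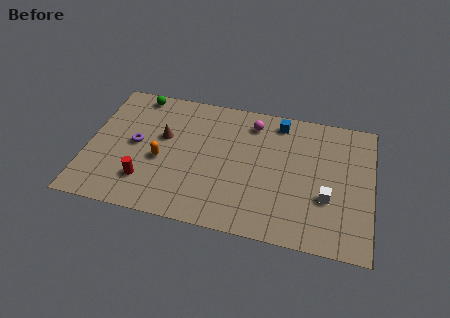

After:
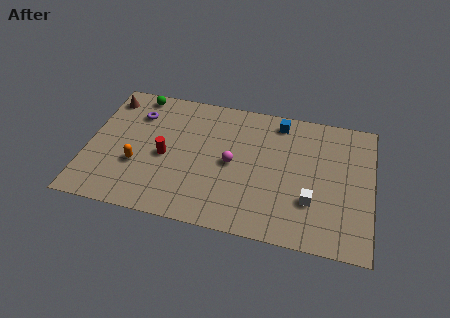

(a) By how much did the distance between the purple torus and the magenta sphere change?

-0.9

The distance was about 6.6 in the first image and 5.7 in the second, so they moved 0.9 units closer together.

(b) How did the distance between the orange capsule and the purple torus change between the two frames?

+1.9

The distance was about 1.6 in the first image and 3.5 in the second, so they moved 1.9 units further apart.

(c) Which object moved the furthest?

the brown cone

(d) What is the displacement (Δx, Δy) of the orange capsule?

(-1.2, -0.6)

From the two frames, the orange capsule sits at roughly (3.9, 3.8) before and (2.7, 3.2) after.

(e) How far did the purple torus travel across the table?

2.1

From (2.5, 4.6) to (2.4, 6.7), the purple torus covered √(0.1² + 2.1²) ≈ 2.1 units.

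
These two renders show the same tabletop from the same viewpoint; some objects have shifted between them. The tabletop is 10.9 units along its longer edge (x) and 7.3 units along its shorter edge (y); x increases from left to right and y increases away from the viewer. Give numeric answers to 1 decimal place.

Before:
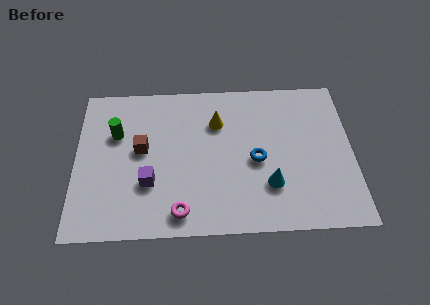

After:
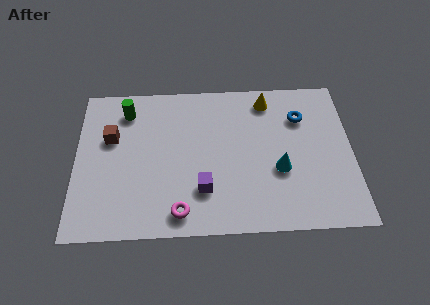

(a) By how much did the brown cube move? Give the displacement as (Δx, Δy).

(-1.2, 0.6)

The brown cube was at about (2.6, 4.0) and moved to about (1.4, 4.6).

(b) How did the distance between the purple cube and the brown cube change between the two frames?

+2.8

The distance was about 1.6 in the first image and 4.4 in the second, so they moved 2.8 units further apart.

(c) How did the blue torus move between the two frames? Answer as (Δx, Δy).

(1.8, 2.0)

The blue torus was at about (7.1, 3.3) and moved to about (8.9, 5.3).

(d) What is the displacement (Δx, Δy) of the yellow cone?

(2.0, 1.0)

The yellow cone started near (5.6, 5.2) and ended near (7.6, 6.2).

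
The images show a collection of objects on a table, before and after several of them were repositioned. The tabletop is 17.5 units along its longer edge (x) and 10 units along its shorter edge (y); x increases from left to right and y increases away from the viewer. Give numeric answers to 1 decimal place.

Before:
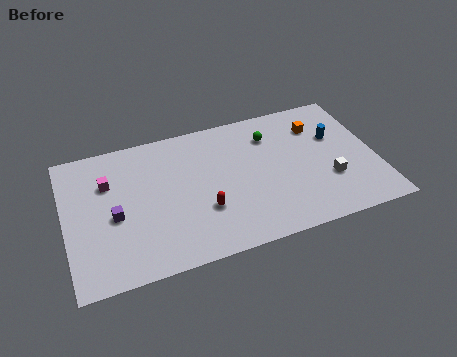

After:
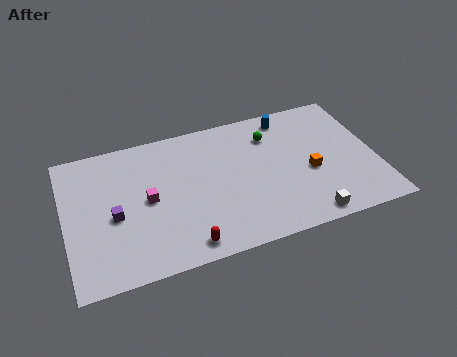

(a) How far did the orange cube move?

3.4

The orange cube was near (14.5, 7.5) before and (13.7, 4.2) after, so it travelled √(0.8² + 3.3²) ≈ 3.4 units.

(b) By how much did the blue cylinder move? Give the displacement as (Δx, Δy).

(-2.5, 2.3)

The blue cylinder started near (15.4, 6.4) and ended near (12.9, 8.7).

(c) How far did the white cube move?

2.7

From (14.7, 3.3) to (13.2, 1.0), the white cube covered √(1.5² + 2.3²) ≈ 2.7 units.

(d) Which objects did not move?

the purple cube and the green sphere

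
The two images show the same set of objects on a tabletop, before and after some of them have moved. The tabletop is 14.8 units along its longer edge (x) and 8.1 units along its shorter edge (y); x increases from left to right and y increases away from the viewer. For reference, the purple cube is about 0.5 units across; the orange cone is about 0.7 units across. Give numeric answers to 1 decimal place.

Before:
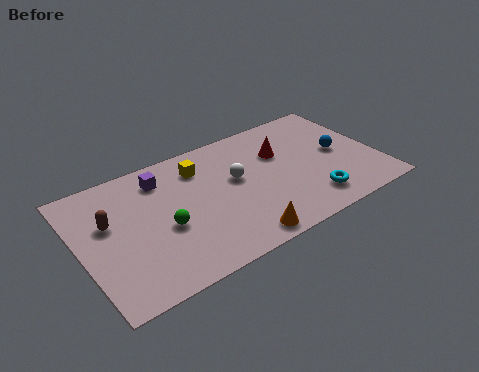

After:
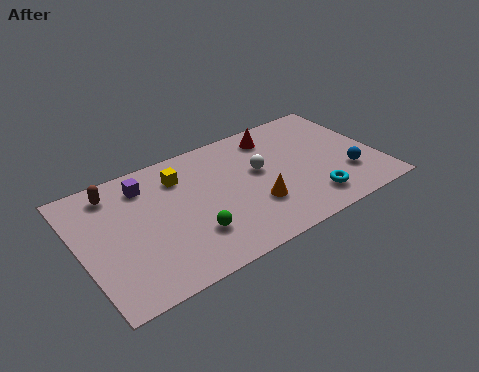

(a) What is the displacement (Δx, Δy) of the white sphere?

(1.2, 0.0)

From the two frames, the white sphere sits at roughly (7.8, 4.7) before and (9.0, 4.7) after.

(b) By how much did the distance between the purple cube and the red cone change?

+0.6

They were about 6.0 units apart before and 6.6 after — 0.6 units further apart.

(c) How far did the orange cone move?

2.0

The orange cone was near (7.3, 0.9) before and (8.4, 2.6) after, so it travelled √(1.1² + 1.7²) ≈ 2.0 units.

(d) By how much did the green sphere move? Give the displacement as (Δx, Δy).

(1.2, -1.1)

The green sphere started near (4.0, 3.4) and ended near (5.2, 2.3).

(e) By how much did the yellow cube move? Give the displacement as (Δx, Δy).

(-1.0, -0.1)

The yellow cube was at about (6.2, 6.3) and moved to about (5.2, 6.2).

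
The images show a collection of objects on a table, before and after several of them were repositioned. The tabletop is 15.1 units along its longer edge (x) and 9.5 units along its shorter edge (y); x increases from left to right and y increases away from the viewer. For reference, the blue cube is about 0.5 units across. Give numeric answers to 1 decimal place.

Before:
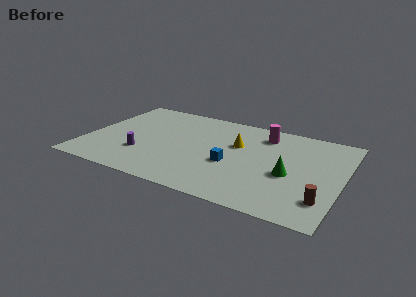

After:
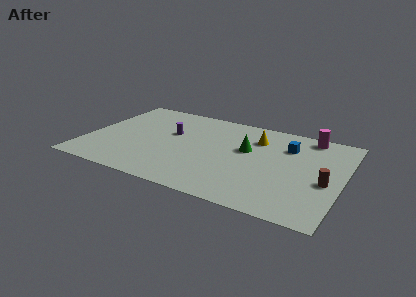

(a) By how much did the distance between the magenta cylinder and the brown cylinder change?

-2.1

The distance was about 6.8 in the first image and 4.7 in the second, so they moved 2.1 units closer together.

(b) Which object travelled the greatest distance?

the blue cube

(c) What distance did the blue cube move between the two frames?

4.3

The blue cube moved from about (8.7, 3.8) to (11.7, 6.9), a distance of √(3.0² + 3.1²) ≈ 4.3.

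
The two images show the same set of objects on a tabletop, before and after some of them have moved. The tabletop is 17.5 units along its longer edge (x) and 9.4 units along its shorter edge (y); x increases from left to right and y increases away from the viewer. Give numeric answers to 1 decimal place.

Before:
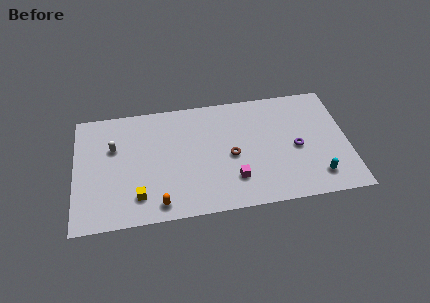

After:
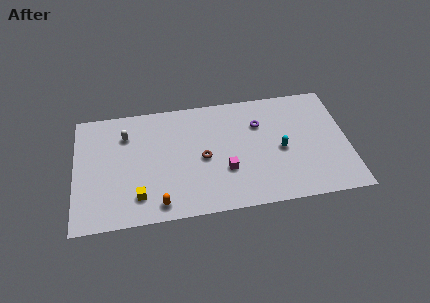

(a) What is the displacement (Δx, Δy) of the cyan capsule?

(-2.2, 2.5)

The cyan capsule started near (15.4, 1.8) and ended near (13.2, 4.3).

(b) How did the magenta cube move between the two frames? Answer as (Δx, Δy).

(-0.5, 0.8)

The magenta cube started near (10.1, 2.4) and ended near (9.6, 3.2).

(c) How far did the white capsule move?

1.2

From (2.5, 6.1) to (3.3, 7.0), the white capsule covered √(0.8² + 0.9²) ≈ 1.2 units.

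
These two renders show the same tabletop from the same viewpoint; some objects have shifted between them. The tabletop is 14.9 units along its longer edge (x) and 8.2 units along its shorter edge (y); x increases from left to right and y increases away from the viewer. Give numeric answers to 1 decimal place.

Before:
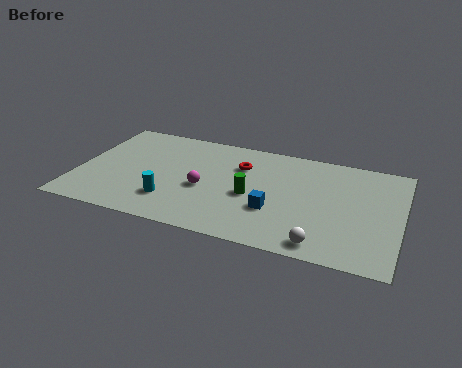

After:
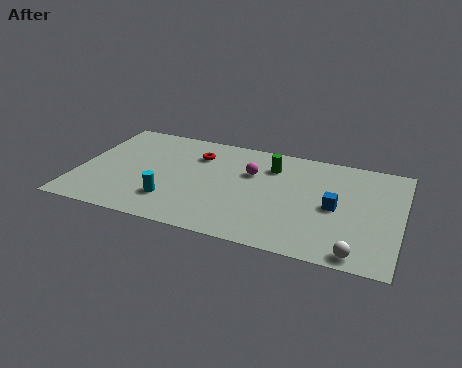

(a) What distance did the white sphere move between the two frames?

1.6

The white sphere was near (11.5, 1.0) before and (13.1, 0.8) after, so it travelled √(1.6² + 0.2²) ≈ 1.6 units.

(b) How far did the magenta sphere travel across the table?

2.8

From (5.9, 3.5) to (7.9, 5.4), the magenta sphere covered √(2.0² + 1.9²) ≈ 2.8 units.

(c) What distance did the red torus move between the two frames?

2.1

The red torus was near (7.4, 5.8) before and (5.3, 6.1) after, so it travelled √(2.1² + 0.3²) ≈ 2.1 units.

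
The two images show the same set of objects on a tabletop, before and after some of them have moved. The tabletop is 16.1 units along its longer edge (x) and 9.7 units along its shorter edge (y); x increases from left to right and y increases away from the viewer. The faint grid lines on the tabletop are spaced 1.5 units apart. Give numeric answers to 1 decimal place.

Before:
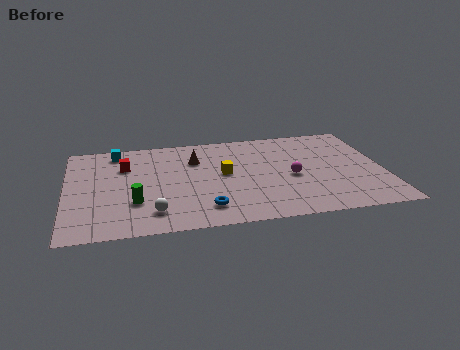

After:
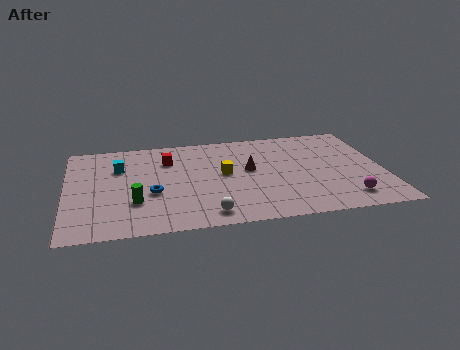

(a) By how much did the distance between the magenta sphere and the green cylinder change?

+2.6

Before: roughly 8.1 units apart; after: 10.7. That's 2.6 units further apart.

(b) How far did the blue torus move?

3.2

The blue torus moved from about (6.9, 1.9) to (4.3, 3.8), a distance of √(2.6² + 1.9²) ≈ 3.2.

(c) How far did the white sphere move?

2.8

The white sphere was near (4.3, 1.9) before and (7.0, 1.3) after, so it travelled √(2.7² + 0.6²) ≈ 2.8 units.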